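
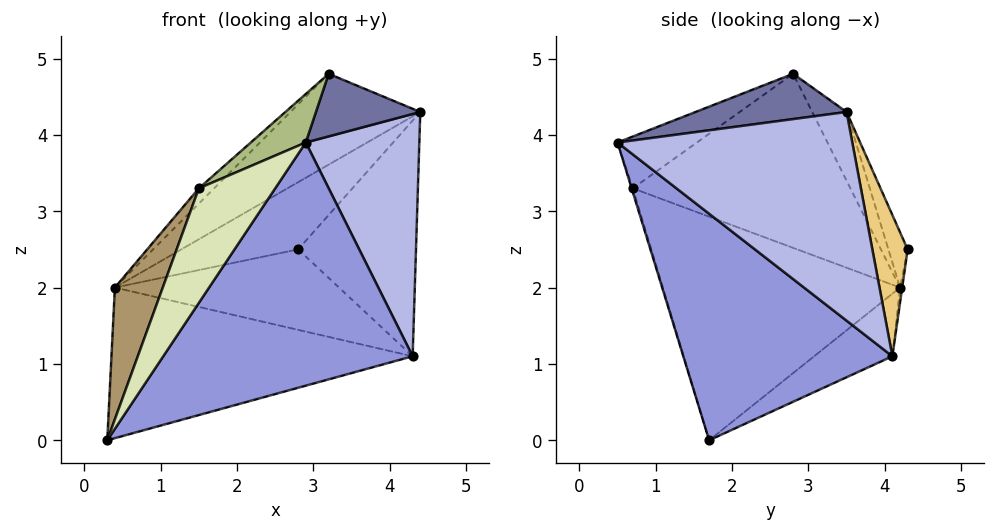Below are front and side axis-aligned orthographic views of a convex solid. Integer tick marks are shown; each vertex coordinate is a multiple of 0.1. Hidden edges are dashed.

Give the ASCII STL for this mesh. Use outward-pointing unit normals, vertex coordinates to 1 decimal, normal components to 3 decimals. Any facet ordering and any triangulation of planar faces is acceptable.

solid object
 facet normal 0.532 -0.368 0.763
  outer loop
   vertex 3.2 2.8 4.8
   vertex 2.9 0.5 3.9
   vertex 4.4 3.5 4.3
  endloop
 endfacet
 facet normal -0.206 0.777 0.594
  outer loop
   vertex 0.4 4.2 2.0
   vertex 3.2 2.8 4.8
   vertex 4.4 3.5 4.3
  endloop
 endfacet
 facet normal 0.535 -0.638 -0.553
  outer loop
   vertex 4.3 4.1 1.1
   vertex 2.9 0.5 3.9
   vertex 0.3 1.7 0.0
  endloop
 endfacet
 facet normal 0.895 -0.433 -0.109
  outer loop
   vertex 4.3 4.1 1.1
   vertex 4.4 3.5 4.3
   vertex 2.9 0.5 3.9
  endloop
 endfacet
 facet normal -0.161 0.620 -0.768
  outer loop
   vertex 4.3 4.1 1.1
   vertex 0.3 1.7 0.0
   vertex 0.4 4.2 2.0
  endloop
 endfacet
 facet normal -0.412 -0.285 0.866
  outer loop
   vertex 1.5 0.7 3.3
   vertex 2.9 0.5 3.9
   vertex 3.2 2.8 4.8
  endloop
 endfacet
 facet normal -0.694 0.049 0.718
  outer loop
   vertex 1.5 0.7 3.3
   vertex 3.2 2.8 4.8
   vertex 0.4 4.2 2.0
  endloop
 endfacet
 facet normal -0.015 -0.958 -0.285
  outer loop
   vertex 1.5 0.7 3.3
   vertex 0.3 1.7 0.0
   vertex 2.9 0.5 3.9
  endloop
 endfacet
 facet normal -0.940 -0.190 0.284
  outer loop
   vertex 1.5 0.7 3.3
   vertex 0.4 4.2 2.0
   vertex 0.3 1.7 0.0
  endloop
 endfacet
 facet normal -0.140 0.852 0.504
  outer loop
   vertex 2.8 4.3 2.5
   vertex 0.4 4.2 2.0
   vertex 4.4 3.5 4.3
  endloop
 endfacet
 facet normal 0.283 0.944 0.168
  outer loop
   vertex 2.8 4.3 2.5
   vertex 4.4 3.5 4.3
   vertex 4.3 4.1 1.1
  endloop
 endfacet
 facet normal -0.010 0.988 -0.152
  outer loop
   vertex 2.8 4.3 2.5
   vertex 4.3 4.1 1.1
   vertex 0.4 4.2 2.0
  endloop
 endfacet
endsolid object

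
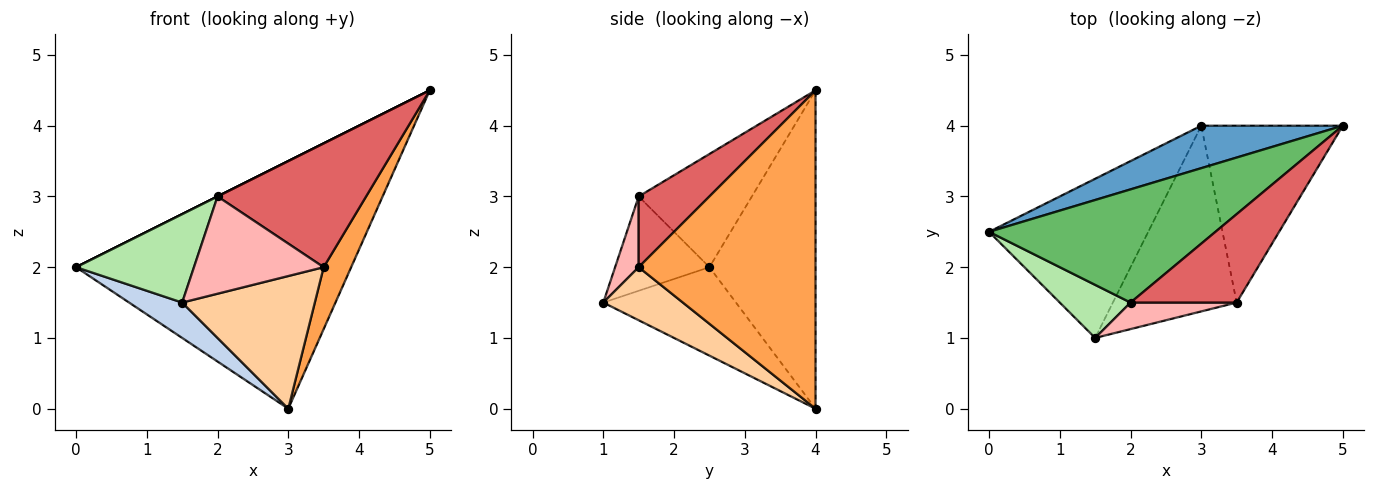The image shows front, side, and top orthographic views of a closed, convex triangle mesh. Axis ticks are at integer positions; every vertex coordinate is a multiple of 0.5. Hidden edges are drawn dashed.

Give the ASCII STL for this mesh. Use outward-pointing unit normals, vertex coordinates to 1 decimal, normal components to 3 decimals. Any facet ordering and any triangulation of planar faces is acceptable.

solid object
 facet normal -0.355 0.921 0.158
  outer loop
   vertex 3.0 4.0 0.0
   vertex 0.0 2.5 2.0
   vertex 5.0 4.0 4.5
  endloop
 endfacet
 facet normal -0.477 -0.191 -0.858
  outer loop
   vertex 3.0 4.0 0.0
   vertex 1.5 1.0 1.5
   vertex 0.0 2.5 2.0
  endloop
 endfacet
 facet normal 0.905 -0.141 -0.402
  outer loop
   vertex 3.5 1.5 2.0
   vertex 3.0 4.0 0.0
   vertex 5.0 4.0 4.5
  endloop
 endfacet
 facet normal 0.329 -0.549 -0.768
  outer loop
   vertex 3.5 1.5 2.0
   vertex 1.5 1.0 1.5
   vertex 3.0 4.0 0.0
  endloop
 endfacet
 facet normal -0.447 0.000 0.894
  outer loop
   vertex 2.0 1.5 3.0
   vertex 5.0 4.0 4.5
   vertex 0.0 2.5 2.0
  endloop
 endfacet
 facet normal -0.566 -0.707 0.424
  outer loop
   vertex 2.0 1.5 3.0
   vertex 0.0 2.5 2.0
   vertex 1.5 1.0 1.5
  endloop
 endfacet
 facet normal 0.361 -0.759 0.542
  outer loop
   vertex 2.0 1.5 3.0
   vertex 3.5 1.5 2.0
   vertex 5.0 4.0 4.5
  endloop
 endfacet
 facet normal 0.173 -0.950 0.259
  outer loop
   vertex 2.0 1.5 3.0
   vertex 1.5 1.0 1.5
   vertex 3.5 1.5 2.0
  endloop
 endfacet
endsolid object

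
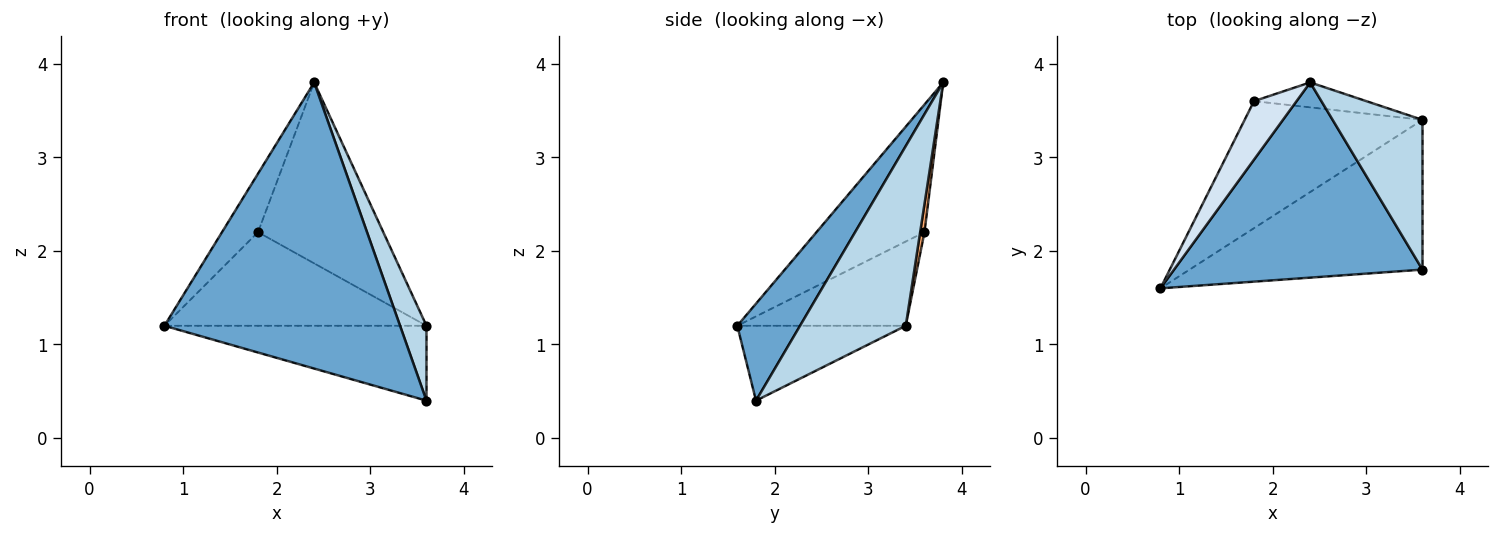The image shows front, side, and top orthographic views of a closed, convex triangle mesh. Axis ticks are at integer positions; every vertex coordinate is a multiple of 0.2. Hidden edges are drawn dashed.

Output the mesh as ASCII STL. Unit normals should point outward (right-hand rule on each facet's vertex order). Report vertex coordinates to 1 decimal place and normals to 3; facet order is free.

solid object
 facet normal 0.215 -0.807 0.550
  outer loop
   vertex 2.4 3.8 3.8
   vertex 0.8 1.6 1.2
   vertex 3.6 1.8 0.4
  endloop
 endfacet
 facet normal -0.276 0.430 -0.860
  outer loop
   vertex 3.6 3.4 1.2
   vertex 3.6 1.8 0.4
   vertex 0.8 1.6 1.2
  endloop
 endfacet
 facet normal 0.873 -0.218 0.436
  outer loop
   vertex 3.6 3.4 1.2
   vertex 2.4 3.8 3.8
   vertex 3.6 1.8 0.4
  endloop
 endfacet
 facet normal -0.905 0.302 0.302
  outer loop
   vertex 1.8 3.6 2.2
   vertex 0.8 1.6 1.2
   vertex 2.4 3.8 3.8
  endloop
 endfacet
 facet normal -0.356 0.554 -0.752
  outer loop
   vertex 1.8 3.6 2.2
   vertex 3.6 3.4 1.2
   vertex 0.8 1.6 1.2
  endloop
 endfacet
 facet normal 0.034 0.990 -0.137
  outer loop
   vertex 1.8 3.6 2.2
   vertex 2.4 3.8 3.8
   vertex 3.6 3.4 1.2
  endloop
 endfacet
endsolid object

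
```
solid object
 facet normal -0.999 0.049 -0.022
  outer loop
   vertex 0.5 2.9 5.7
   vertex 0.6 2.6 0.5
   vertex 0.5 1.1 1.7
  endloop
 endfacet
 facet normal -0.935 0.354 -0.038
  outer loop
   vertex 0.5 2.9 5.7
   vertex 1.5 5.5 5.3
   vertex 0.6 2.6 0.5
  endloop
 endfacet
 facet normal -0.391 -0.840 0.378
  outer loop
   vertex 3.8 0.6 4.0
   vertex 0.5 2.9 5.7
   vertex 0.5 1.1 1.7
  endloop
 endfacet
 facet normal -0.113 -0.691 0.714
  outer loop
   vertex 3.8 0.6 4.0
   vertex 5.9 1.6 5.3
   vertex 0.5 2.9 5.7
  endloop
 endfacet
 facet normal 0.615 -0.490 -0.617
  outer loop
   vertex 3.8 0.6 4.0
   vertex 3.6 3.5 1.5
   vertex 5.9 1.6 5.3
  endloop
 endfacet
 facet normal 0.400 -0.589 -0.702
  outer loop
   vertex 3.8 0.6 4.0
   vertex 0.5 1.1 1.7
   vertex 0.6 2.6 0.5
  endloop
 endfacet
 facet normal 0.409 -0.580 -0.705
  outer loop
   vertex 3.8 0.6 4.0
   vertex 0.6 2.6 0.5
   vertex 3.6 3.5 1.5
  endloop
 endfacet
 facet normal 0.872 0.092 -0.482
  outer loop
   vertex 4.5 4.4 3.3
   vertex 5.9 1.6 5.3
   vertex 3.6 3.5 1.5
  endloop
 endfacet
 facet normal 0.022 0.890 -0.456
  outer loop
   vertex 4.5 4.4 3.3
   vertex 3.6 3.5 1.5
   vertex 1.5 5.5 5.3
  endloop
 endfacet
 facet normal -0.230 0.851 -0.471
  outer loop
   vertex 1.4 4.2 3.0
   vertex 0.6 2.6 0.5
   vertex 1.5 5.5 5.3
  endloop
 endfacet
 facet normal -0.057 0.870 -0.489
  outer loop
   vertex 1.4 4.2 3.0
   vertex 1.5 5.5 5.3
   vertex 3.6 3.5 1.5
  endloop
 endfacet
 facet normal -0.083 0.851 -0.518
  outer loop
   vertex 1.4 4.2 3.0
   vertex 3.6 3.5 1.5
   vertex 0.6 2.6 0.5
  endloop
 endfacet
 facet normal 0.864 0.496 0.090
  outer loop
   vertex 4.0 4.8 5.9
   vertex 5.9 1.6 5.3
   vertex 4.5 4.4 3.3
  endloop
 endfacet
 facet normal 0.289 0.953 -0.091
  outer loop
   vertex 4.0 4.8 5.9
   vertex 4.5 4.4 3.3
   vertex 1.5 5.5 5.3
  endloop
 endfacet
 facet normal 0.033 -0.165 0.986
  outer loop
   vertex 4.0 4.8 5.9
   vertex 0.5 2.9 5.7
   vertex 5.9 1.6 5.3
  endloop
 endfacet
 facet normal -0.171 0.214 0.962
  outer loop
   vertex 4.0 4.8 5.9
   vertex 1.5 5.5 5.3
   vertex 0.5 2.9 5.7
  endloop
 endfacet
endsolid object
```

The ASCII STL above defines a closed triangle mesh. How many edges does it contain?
24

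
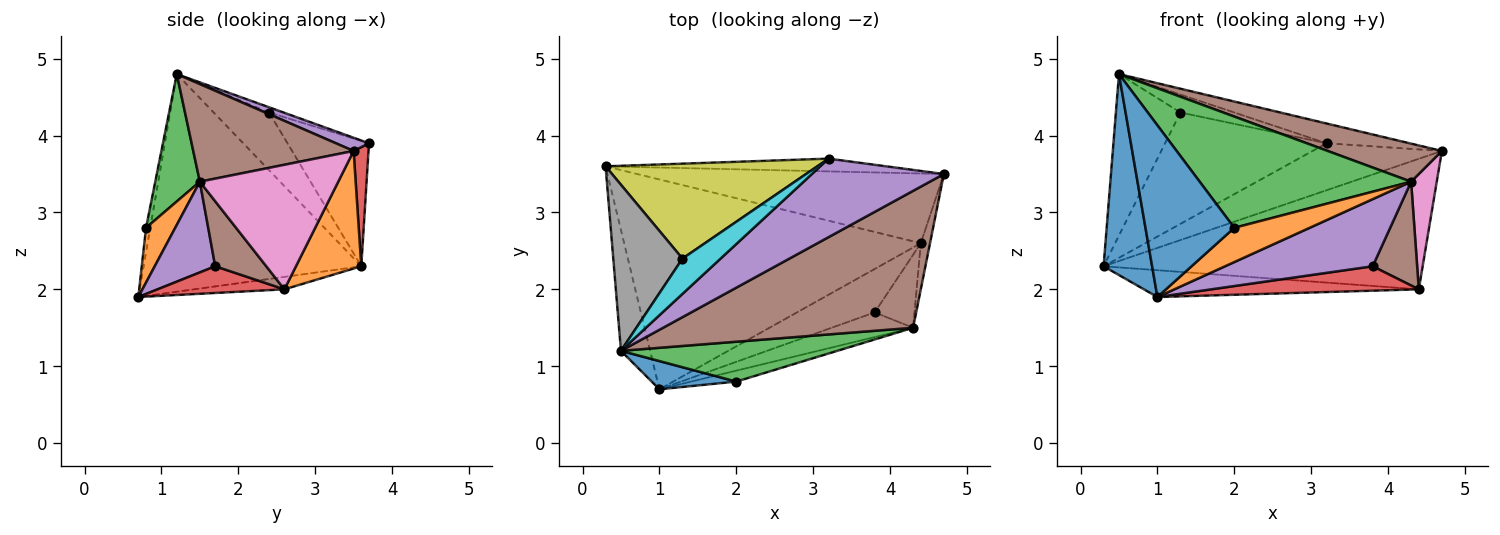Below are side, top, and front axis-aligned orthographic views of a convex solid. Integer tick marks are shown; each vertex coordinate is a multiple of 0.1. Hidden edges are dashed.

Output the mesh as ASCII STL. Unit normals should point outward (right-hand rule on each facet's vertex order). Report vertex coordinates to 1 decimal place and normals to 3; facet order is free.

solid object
 facet normal -0.968 -0.216 -0.130
  outer loop
   vertex 0.5 1.2 4.8
   vertex 0.3 3.6 2.3
   vertex 1.0 0.7 1.9
  endloop
 endfacet
 facet normal 0.178 0.868 -0.464
  outer loop
   vertex 4.4 2.6 2.0
   vertex 0.3 3.6 2.3
   vertex 4.7 3.5 3.8
  endloop
 endfacet
 facet normal -0.042 0.127 -0.991
  outer loop
   vertex 4.4 2.6 2.0
   vertex 1.0 0.7 1.9
   vertex 0.3 3.6 2.3
  endloop
 endfacet
 facet normal 0.111 0.959 -0.260
  outer loop
   vertex 3.2 3.7 3.9
   vertex 4.7 3.5 3.8
   vertex 0.3 3.6 2.3
  endloop
 endfacet
 facet normal 0.097 0.243 0.965
  outer loop
   vertex 3.2 3.7 3.9
   vertex 0.5 1.2 4.8
   vertex 4.7 3.5 3.8
  endloop
 endfacet
 facet normal 0.352 -0.251 0.902
  outer loop
   vertex 4.3 1.5 3.4
   vertex 4.7 3.5 3.8
   vertex 0.5 1.2 4.8
  endloop
 endfacet
 facet normal 0.981 -0.182 -0.073
  outer loop
   vertex 4.3 1.5 3.4
   vertex 4.4 2.6 2.0
   vertex 4.7 3.5 3.8
  endloop
 endfacet
 facet normal -0.513 0.598 0.615
  outer loop
   vertex 1.3 2.4 4.3
   vertex 0.3 3.6 2.3
   vertex 0.5 1.2 4.8
  endloop
 endfacet
 facet normal -0.359 0.710 0.606
  outer loop
   vertex 1.3 2.4 4.3
   vertex 3.2 3.7 3.9
   vertex 0.3 3.6 2.3
  endloop
 endfacet
 facet normal -0.121 0.450 0.885
  outer loop
   vertex 1.3 2.4 4.3
   vertex 0.5 1.2 4.8
   vertex 3.2 3.7 3.9
  endloop
 endfacet
 facet normal -0.047 -0.986 0.162
  outer loop
   vertex 2.0 0.8 2.8
   vertex 0.5 1.2 4.8
   vertex 1.0 0.7 1.9
  endloop
 endfacet
 facet normal 0.346 -0.894 -0.286
  outer loop
   vertex 2.0 0.8 2.8
   vertex 1.0 0.7 1.9
   vertex 4.3 1.5 3.4
  endloop
 endfacet
 facet normal 0.195 -0.923 0.331
  outer loop
   vertex 2.0 0.8 2.8
   vertex 4.3 1.5 3.4
   vertex 0.5 1.2 4.8
  endloop
 endfacet
 facet normal 0.287 -0.470 -0.835
  outer loop
   vertex 3.8 1.7 2.3
   vertex 1.0 0.7 1.9
   vertex 4.4 2.6 2.0
  endloop
 endfacet
 facet normal 0.359 -0.876 -0.322
  outer loop
   vertex 3.8 1.7 2.3
   vertex 4.3 1.5 3.4
   vertex 1.0 0.7 1.9
  endloop
 endfacet
 facet normal 0.685 -0.596 -0.420
  outer loop
   vertex 3.8 1.7 2.3
   vertex 4.4 2.6 2.0
   vertex 4.3 1.5 3.4
  endloop
 endfacet
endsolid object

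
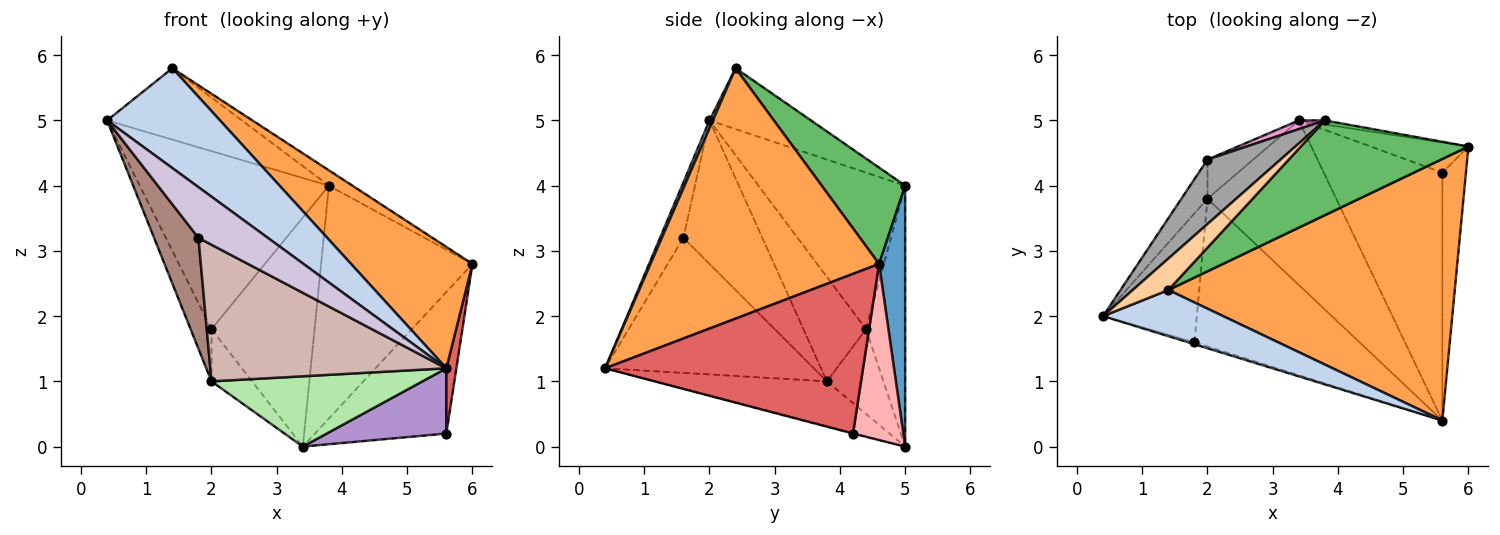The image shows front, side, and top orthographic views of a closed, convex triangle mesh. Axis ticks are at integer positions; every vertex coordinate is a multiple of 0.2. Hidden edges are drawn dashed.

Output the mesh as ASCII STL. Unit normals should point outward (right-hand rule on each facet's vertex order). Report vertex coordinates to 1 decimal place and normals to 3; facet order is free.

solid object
 facet normal 0.170 0.985 -0.017
  outer loop
   vertex 3.8 5.0 4.0
   vertex 6.0 4.6 2.8
   vertex 3.4 5.0 0.0
  endloop
 endfacet
 facet normal 0.027 -0.907 0.419
  outer loop
   vertex 1.4 2.4 5.8
   vertex 0.4 2.0 5.0
   vertex 5.6 0.4 1.2
  endloop
 endfacet
 facet normal 0.621 -0.330 0.711
  outer loop
   vertex 1.4 2.4 5.8
   vertex 5.6 0.4 1.2
   vertex 6.0 4.6 2.8
  endloop
 endfacet
 facet normal -0.567 0.754 0.332
  outer loop
   vertex 1.4 2.4 5.8
   vertex 3.8 5.0 4.0
   vertex 0.4 2.0 5.0
  endloop
 endfacet
 facet normal 0.494 0.139 0.859
  outer loop
   vertex 1.4 2.4 5.8
   vertex 6.0 4.6 2.8
   vertex 3.8 5.0 4.0
  endloop
 endfacet
 facet normal -0.305 -0.374 -0.876
  outer loop
   vertex 2.0 3.8 1.0
   vertex 3.4 5.0 0.0
   vertex 5.6 0.4 1.2
  endloop
 endfacet
 facet normal 0.989 -0.038 -0.146
  outer loop
   vertex 5.6 4.2 0.2
   vertex 6.0 4.6 2.8
   vertex 5.6 0.4 1.2
  endloop
 endfacet
 facet normal 0.351 0.916 -0.195
  outer loop
   vertex 5.6 4.2 0.2
   vertex 3.4 5.0 0.0
   vertex 6.0 4.6 2.8
  endloop
 endfacet
 facet normal -0.005 -0.254 -0.967
  outer loop
   vertex 5.6 4.2 0.2
   vertex 5.6 0.4 1.2
   vertex 3.4 5.0 0.0
  endloop
 endfacet
 facet normal -0.319 -0.947 -0.038
  outer loop
   vertex 1.8 1.6 3.2
   vertex 5.6 0.4 1.2
   vertex 0.4 2.0 5.0
  endloop
 endfacet
 facet normal -0.758 -0.426 -0.495
  outer loop
   vertex 1.8 1.6 3.2
   vertex 0.4 2.0 5.0
   vertex 2.0 3.8 1.0
  endloop
 endfacet
 facet normal -0.515 -0.582 -0.629
  outer loop
   vertex 1.8 1.6 3.2
   vertex 2.0 3.8 1.0
   vertex 5.6 0.4 1.2
  endloop
 endfacet
 facet normal -0.355 0.934 0.035
  outer loop
   vertex 2.0 4.4 1.8
   vertex 3.8 5.0 4.0
   vertex 3.4 5.0 0.0
  endloop
 endfacet
 facet normal -0.744 0.534 -0.401
  outer loop
   vertex 2.0 4.4 1.8
   vertex 3.4 5.0 0.0
   vertex 2.0 3.8 1.0
  endloop
 endfacet
 facet normal -0.589 0.760 0.275
  outer loop
   vertex 2.0 4.4 1.8
   vertex 0.4 2.0 5.0
   vertex 3.8 5.0 4.0
  endloop
 endfacet
 facet normal -0.923 0.308 -0.231
  outer loop
   vertex 2.0 4.4 1.8
   vertex 2.0 3.8 1.0
   vertex 0.4 2.0 5.0
  endloop
 endfacet
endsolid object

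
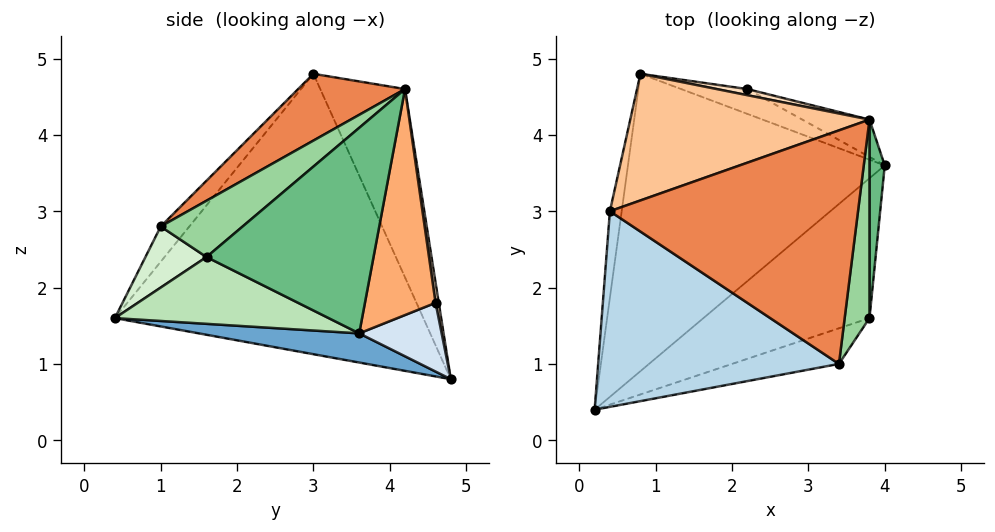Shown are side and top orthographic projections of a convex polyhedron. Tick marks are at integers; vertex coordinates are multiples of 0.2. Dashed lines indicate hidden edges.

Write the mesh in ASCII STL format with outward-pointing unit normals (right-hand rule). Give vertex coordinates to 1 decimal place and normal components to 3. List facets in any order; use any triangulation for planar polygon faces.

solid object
 facet normal 0.111 -0.192 -0.975
  outer loop
   vertex 0.8 4.8 0.8
   vertex 4.0 3.6 1.4
   vertex 0.2 0.4 1.6
  endloop
 endfacet
 facet normal -0.991 0.128 -0.042
  outer loop
   vertex 0.4 3.0 4.8
   vertex 0.8 4.8 0.8
   vertex 0.2 0.4 1.6
  endloop
 endfacet
 facet normal -0.092 -0.770 0.631
  outer loop
   vertex 3.4 1.0 2.8
   vertex 0.4 3.0 4.8
   vertex 0.2 0.4 1.6
  endloop
 endfacet
 facet normal 0.386 0.844 -0.372
  outer loop
   vertex 2.2 4.6 1.8
   vertex 4.0 3.6 1.4
   vertex 0.8 4.8 0.8
  endloop
 endfacet
 facet normal 0.225 -0.499 0.837
  outer loop
   vertex 3.8 4.2 4.6
   vertex 0.4 3.0 4.8
   vertex 3.4 1.0 2.8
  endloop
 endfacet
 facet normal 0.458 0.879 -0.136
  outer loop
   vertex 3.8 4.2 4.6
   vertex 4.0 3.6 1.4
   vertex 2.2 4.6 1.8
  endloop
 endfacet
 facet normal -0.290 0.883 0.368
  outer loop
   vertex 3.8 4.2 4.6
   vertex 0.8 4.8 0.8
   vertex 0.4 3.0 4.8
  endloop
 endfacet
 facet normal 0.068 0.992 0.103
  outer loop
   vertex 3.8 4.2 4.6
   vertex 2.2 4.6 1.8
   vertex 0.8 4.8 0.8
  endloop
 endfacet
 facet normal 0.995 -0.063 0.074
  outer loop
   vertex 3.8 1.6 2.4
   vertex 4.0 3.6 1.4
   vertex 3.8 4.2 4.6
  endloop
 endfacet
 facet normal 0.866 -0.323 0.382
  outer loop
   vertex 3.8 1.6 2.4
   vertex 3.8 4.2 4.6
   vertex 3.4 1.0 2.8
  endloop
 endfacet
 facet normal 0.334 -0.448 -0.829
  outer loop
   vertex 3.8 1.6 2.4
   vertex 0.2 0.4 1.6
   vertex 4.0 3.6 1.4
  endloop
 endfacet
 facet normal 0.367 -0.673 -0.642
  outer loop
   vertex 3.8 1.6 2.4
   vertex 3.4 1.0 2.8
   vertex 0.2 0.4 1.6
  endloop
 endfacet
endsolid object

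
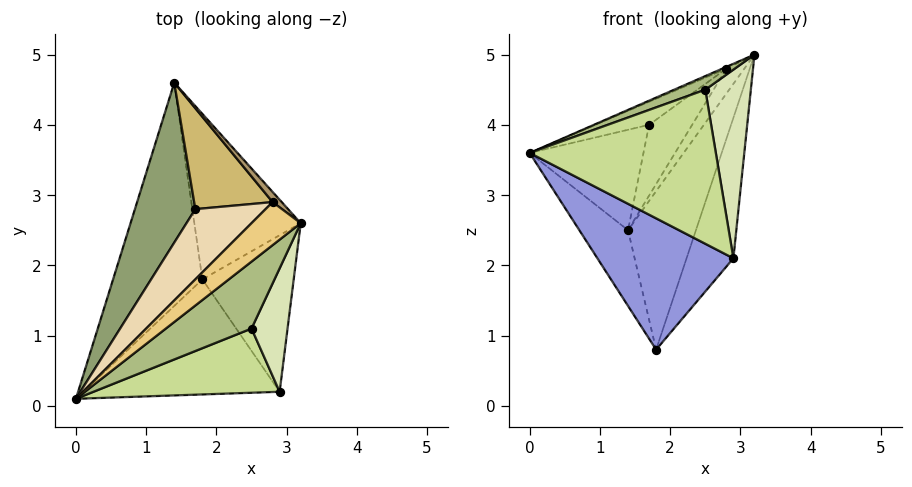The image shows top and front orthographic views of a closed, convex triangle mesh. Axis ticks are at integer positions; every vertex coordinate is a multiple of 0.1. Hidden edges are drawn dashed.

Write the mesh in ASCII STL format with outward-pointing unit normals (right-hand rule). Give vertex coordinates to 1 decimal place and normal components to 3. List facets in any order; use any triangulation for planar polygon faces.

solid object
 facet normal -0.871 0.158 -0.465
  outer loop
   vertex 1.8 1.8 0.8
   vertex 0.0 0.1 3.6
   vertex 1.4 4.6 2.5
  endloop
 endfacet
 facet normal 0.871 0.340 -0.355
  outer loop
   vertex 1.8 1.8 0.8
   vertex 1.4 4.6 2.5
   vertex 3.2 2.6 5.0
  endloop
 endfacet
 facet normal -0.300 -0.717 -0.629
  outer loop
   vertex 2.9 0.2 2.1
   vertex 0.0 0.1 3.6
   vertex 1.8 1.8 0.8
  endloop
 endfacet
 facet normal 0.880 0.317 -0.354
  outer loop
   vertex 2.9 0.2 2.1
   vertex 1.8 1.8 0.8
   vertex 3.2 2.6 5.0
  endloop
 endfacet
 facet normal -0.722 0.368 0.586
  outer loop
   vertex 1.7 2.8 4.0
   vertex 1.4 4.6 2.5
   vertex 0.0 0.1 3.6
  endloop
 endfacet
 facet normal -0.263 -0.192 0.945
  outer loop
   vertex 2.5 1.1 4.5
   vertex 3.2 2.6 5.0
   vertex 0.0 0.1 3.6
  endloop
 endfacet
 facet normal 0.225 -0.899 0.375
  outer loop
   vertex 2.5 1.1 4.5
   vertex 0.0 0.1 3.6
   vertex 2.9 0.2 2.1
  endloop
 endfacet
 facet normal 0.814 -0.486 0.318
  outer loop
   vertex 2.5 1.1 4.5
   vertex 2.9 0.2 2.1
   vertex 3.2 2.6 5.0
  endloop
 endfacet
 facet normal 0.452 0.826 0.336
  outer loop
   vertex 2.8 2.9 4.8
   vertex 3.2 2.6 5.0
   vertex 1.4 4.6 2.5
  endloop
 endfacet
 facet normal -0.544 0.482 0.687
  outer loop
   vertex 2.8 2.9 4.8
   vertex 1.4 4.6 2.5
   vertex 1.7 2.8 4.0
  endloop
 endfacet
 facet normal -0.425 0.037 0.905
  outer loop
   vertex 2.8 2.9 4.8
   vertex 0.0 0.1 3.6
   vertex 3.2 2.6 5.0
  endloop
 endfacet
 facet normal -0.584 0.253 0.771
  outer loop
   vertex 2.8 2.9 4.8
   vertex 1.7 2.8 4.0
   vertex 0.0 0.1 3.6
  endloop
 endfacet
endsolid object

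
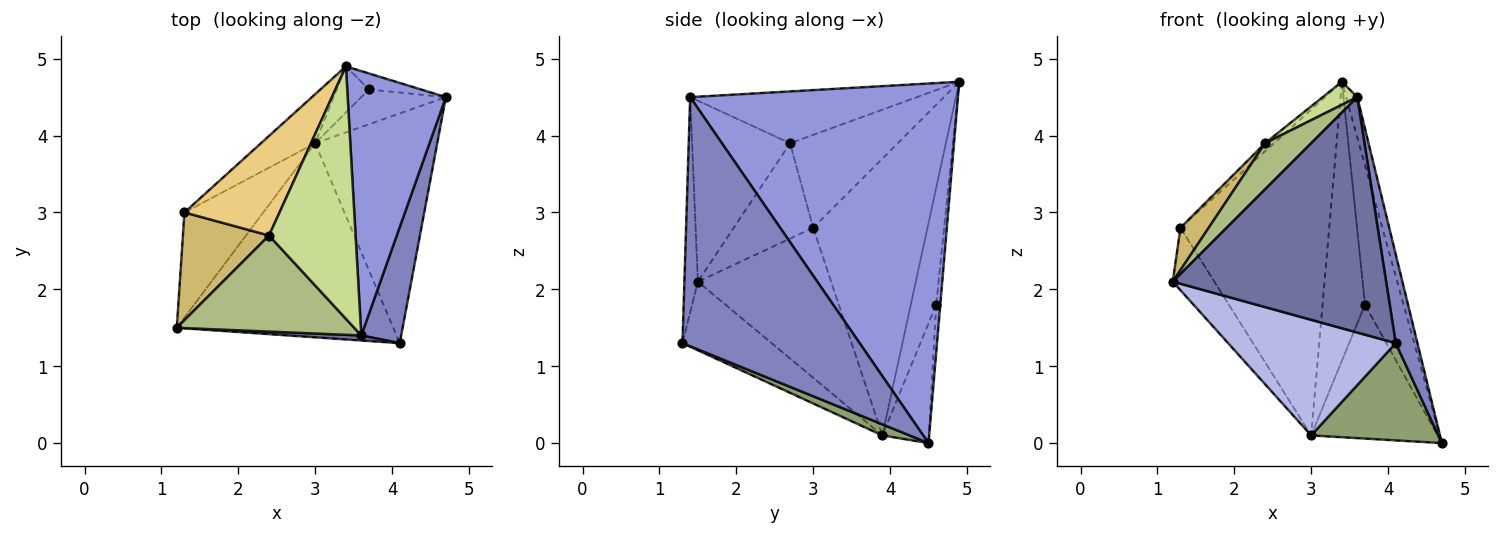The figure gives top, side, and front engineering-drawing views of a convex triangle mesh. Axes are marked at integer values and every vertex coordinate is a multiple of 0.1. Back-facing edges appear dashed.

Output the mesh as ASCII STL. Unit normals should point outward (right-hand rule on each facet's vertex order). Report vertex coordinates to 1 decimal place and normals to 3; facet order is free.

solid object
 facet normal -0.063 -0.998 0.021
  outer loop
   vertex 3.6 1.4 4.5
   vertex 1.2 1.5 2.1
   vertex 4.1 1.3 1.3
  endloop
 endfacet
 facet normal 0.980 -0.120 0.157
  outer loop
   vertex 3.6 1.4 4.5
   vertex 4.1 1.3 1.3
   vertex 4.7 4.5 0.0
  endloop
 endfacet
 facet normal 0.964 0.040 0.263
  outer loop
   vertex 3.6 1.4 4.5
   vertex 4.7 4.5 0.0
   vertex 3.4 4.9 4.7
  endloop
 endfacet
 facet normal -0.263 -0.494 -0.829
  outer loop
   vertex 3.0 3.9 0.1
   vertex 4.1 1.3 1.3
   vertex 1.2 1.5 2.1
  endloop
 endfacet
 facet normal 0.083 -0.388 -0.918
  outer loop
   vertex 3.0 3.9 0.1
   vertex 4.7 4.5 0.0
   vertex 4.1 1.3 1.3
  endloop
 endfacet
 facet normal -0.677 -0.319 0.664
  outer loop
   vertex 2.4 2.7 3.9
   vertex 1.2 1.5 2.1
   vertex 3.6 1.4 4.5
  endloop
 endfacet
 facet normal -0.512 -0.078 0.855
  outer loop
   vertex 2.4 2.7 3.9
   vertex 3.6 1.4 4.5
   vertex 3.4 4.9 4.7
  endloop
 endfacet
 facet normal -0.853 0.266 -0.448
  outer loop
   vertex 1.3 3.0 2.8
   vertex 3.0 3.9 0.1
   vertex 1.2 1.5 2.1
  endloop
 endfacet
 facet normal -0.605 0.787 -0.119
  outer loop
   vertex 1.3 3.0 2.8
   vertex 3.4 4.9 4.7
   vertex 3.0 3.9 0.1
  endloop
 endfacet
 facet normal -0.718 -0.255 0.648
  outer loop
   vertex 1.3 3.0 2.8
   vertex 1.2 1.5 2.1
   vertex 2.4 2.7 3.9
  endloop
 endfacet
 facet normal -0.698 0.058 0.714
  outer loop
   vertex 1.3 3.0 2.8
   vertex 2.4 2.7 3.9
   vertex 3.4 4.9 4.7
  endloop
 endfacet
 facet normal -0.105 0.988 -0.113
  outer loop
   vertex 3.7 4.6 1.8
   vertex 3.4 4.9 4.7
   vertex 4.7 4.5 0.0
  endloop
 endfacet
 facet normal -0.336 0.912 -0.237
  outer loop
   vertex 3.7 4.6 1.8
   vertex 4.7 4.5 0.0
   vertex 3.0 3.9 0.1
  endloop
 endfacet
 facet normal -0.508 0.850 -0.140
  outer loop
   vertex 3.7 4.6 1.8
   vertex 3.0 3.9 0.1
   vertex 3.4 4.9 4.7
  endloop
 endfacet
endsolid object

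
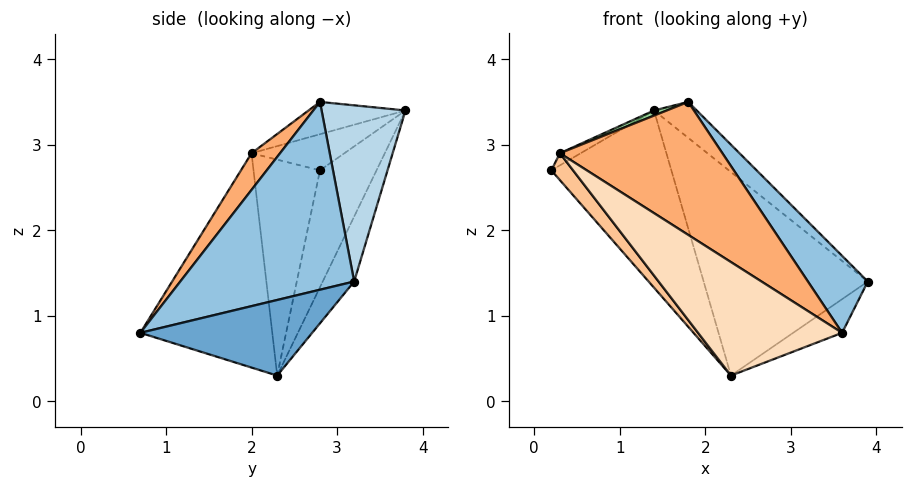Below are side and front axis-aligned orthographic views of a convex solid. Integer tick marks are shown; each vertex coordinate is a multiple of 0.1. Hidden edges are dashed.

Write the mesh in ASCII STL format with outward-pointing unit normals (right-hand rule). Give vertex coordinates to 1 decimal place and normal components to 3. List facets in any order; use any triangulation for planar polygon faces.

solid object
 facet normal 0.504 0.144 -0.851
  outer loop
   vertex 2.3 2.3 0.3
   vertex 3.9 3.2 1.4
   vertex 3.6 0.7 0.8
  endloop
 endfacet
 facet normal 0.709 -0.244 0.662
  outer loop
   vertex 1.8 2.8 3.5
   vertex 3.6 0.7 0.8
   vertex 3.9 3.2 1.4
  endloop
 endfacet
 facet normal 0.637 0.325 0.699
  outer loop
   vertex 1.4 3.8 3.4
   vertex 1.8 2.8 3.5
   vertex 3.9 3.2 1.4
  endloop
 endfacet
 facet normal -0.372 0.789 -0.490
  outer loop
   vertex 1.4 3.8 3.4
   vertex 2.3 2.3 0.3
   vertex 0.2 2.8 2.7
  endloop
 endfacet
 facet normal -0.166 0.868 -0.468
  outer loop
   vertex 1.4 3.8 3.4
   vertex 3.9 3.2 1.4
   vertex 2.3 2.3 0.3
  endloop
 endfacet
 facet normal 0.130 -0.739 0.661
  outer loop
   vertex 0.3 2.0 2.9
   vertex 3.6 0.7 0.8
   vertex 1.8 2.8 3.5
  endloop
 endfacet
 facet normal -0.754 -0.246 -0.609
  outer loop
   vertex 0.3 2.0 2.9
   vertex 0.2 2.8 2.7
   vertex 2.3 2.3 0.3
  endloop
 endfacet
 facet normal -0.578 -0.631 -0.517
  outer loop
   vertex 0.3 2.0 2.9
   vertex 2.3 2.3 0.3
   vertex 3.6 0.7 0.8
  endloop
 endfacet
 facet normal -0.578 0.129 0.806
  outer loop
   vertex 0.3 2.0 2.9
   vertex 1.4 3.8 3.4
   vertex 0.2 2.8 2.7
  endloop
 endfacet
 facet normal -0.350 -0.046 0.936
  outer loop
   vertex 0.3 2.0 2.9
   vertex 1.8 2.8 3.5
   vertex 1.4 3.8 3.4
  endloop
 endfacet
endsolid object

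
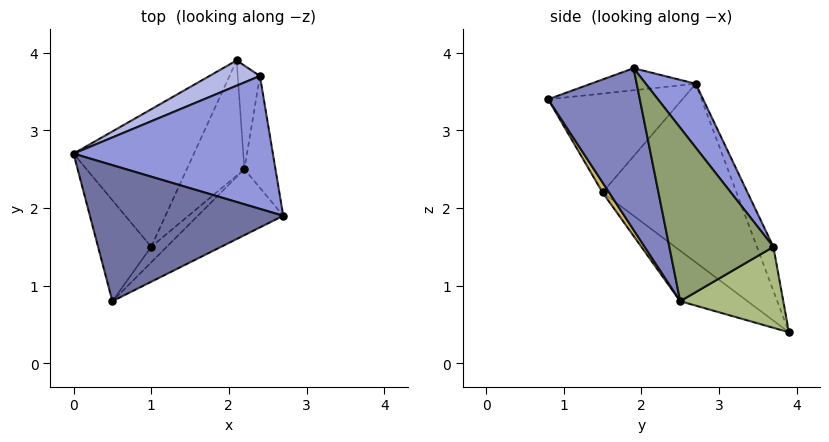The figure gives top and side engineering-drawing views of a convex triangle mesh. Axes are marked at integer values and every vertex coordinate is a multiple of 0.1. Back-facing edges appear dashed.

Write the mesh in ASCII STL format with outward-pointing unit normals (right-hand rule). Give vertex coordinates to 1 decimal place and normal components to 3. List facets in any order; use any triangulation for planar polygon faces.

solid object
 facet normal -0.112 -0.133 0.985
  outer loop
   vertex 0.5 0.8 3.4
   vertex 2.7 1.9 3.8
   vertex 0.0 2.7 3.6
  endloop
 endfacet
 facet normal 0.469 -0.848 -0.248
  outer loop
   vertex 2.2 2.5 0.8
   vertex 2.7 1.9 3.8
   vertex 0.5 0.8 3.4
  endloop
 endfacet
 facet normal 0.189 0.785 0.590
  outer loop
   vertex 2.4 3.7 1.5
   vertex 0.0 2.7 3.6
   vertex 2.7 1.9 3.8
  endloop
 endfacet
 facet normal -0.198 0.953 0.227
  outer loop
   vertex 2.4 3.7 1.5
   vertex 2.1 3.9 0.4
   vertex 0.0 2.7 3.6
  endloop
 endfacet
 facet normal 0.982 -0.061 -0.176
  outer loop
   vertex 2.4 3.7 1.5
   vertex 2.7 1.9 3.8
   vertex 2.2 2.5 0.8
  endloop
 endfacet
 facet normal 0.964 -0.007 -0.264
  outer loop
   vertex 2.4 3.7 1.5
   vertex 2.2 2.5 0.8
   vertex 2.1 3.9 0.4
  endloop
 endfacet
 facet normal -0.829 -0.039 -0.558
  outer loop
   vertex 1.0 1.5 2.2
   vertex 0.0 2.7 3.6
   vertex 2.1 3.9 0.4
  endloop
 endfacet
 facet normal -0.867 -0.179 -0.466
  outer loop
   vertex 1.0 1.5 2.2
   vertex 0.5 0.8 3.4
   vertex 0.0 2.7 3.6
  endloop
 endfacet
 facet normal -0.638 -0.253 -0.728
  outer loop
   vertex 1.0 1.5 2.2
   vertex 2.1 3.9 0.4
   vertex 2.2 2.5 0.8
  endloop
 endfacet
 facet normal 0.261 -0.877 -0.403
  outer loop
   vertex 1.0 1.5 2.2
   vertex 2.2 2.5 0.8
   vertex 0.5 0.8 3.4
  endloop
 endfacet
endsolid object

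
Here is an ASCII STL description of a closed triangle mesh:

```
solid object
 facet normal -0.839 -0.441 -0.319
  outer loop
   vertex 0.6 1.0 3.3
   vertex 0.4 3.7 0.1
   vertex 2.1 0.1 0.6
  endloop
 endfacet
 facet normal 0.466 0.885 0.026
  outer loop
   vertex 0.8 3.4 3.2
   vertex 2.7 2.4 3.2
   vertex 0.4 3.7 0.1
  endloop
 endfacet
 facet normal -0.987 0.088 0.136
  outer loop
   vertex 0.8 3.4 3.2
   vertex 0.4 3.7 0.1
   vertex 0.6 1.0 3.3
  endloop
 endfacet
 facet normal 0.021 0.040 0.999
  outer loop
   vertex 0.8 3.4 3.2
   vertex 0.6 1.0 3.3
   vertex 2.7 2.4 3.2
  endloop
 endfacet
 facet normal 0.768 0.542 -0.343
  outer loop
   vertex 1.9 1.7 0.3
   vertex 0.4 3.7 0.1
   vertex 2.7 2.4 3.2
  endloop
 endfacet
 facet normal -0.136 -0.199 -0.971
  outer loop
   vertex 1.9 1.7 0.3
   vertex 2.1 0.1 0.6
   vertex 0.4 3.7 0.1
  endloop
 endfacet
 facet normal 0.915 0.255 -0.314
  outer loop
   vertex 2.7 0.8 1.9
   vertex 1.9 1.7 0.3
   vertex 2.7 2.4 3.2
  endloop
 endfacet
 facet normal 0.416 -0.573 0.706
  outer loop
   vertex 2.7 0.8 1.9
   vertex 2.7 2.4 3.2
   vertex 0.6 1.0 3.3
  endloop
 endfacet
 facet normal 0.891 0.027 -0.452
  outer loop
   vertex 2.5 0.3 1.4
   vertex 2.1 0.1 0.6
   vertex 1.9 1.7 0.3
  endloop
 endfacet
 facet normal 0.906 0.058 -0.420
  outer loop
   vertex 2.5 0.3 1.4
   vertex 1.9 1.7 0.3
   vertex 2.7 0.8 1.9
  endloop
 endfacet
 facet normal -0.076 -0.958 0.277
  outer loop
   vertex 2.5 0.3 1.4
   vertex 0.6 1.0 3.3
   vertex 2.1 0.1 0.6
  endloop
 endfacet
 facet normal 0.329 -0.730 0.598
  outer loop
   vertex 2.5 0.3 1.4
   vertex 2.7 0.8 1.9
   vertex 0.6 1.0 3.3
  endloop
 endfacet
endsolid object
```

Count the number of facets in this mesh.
12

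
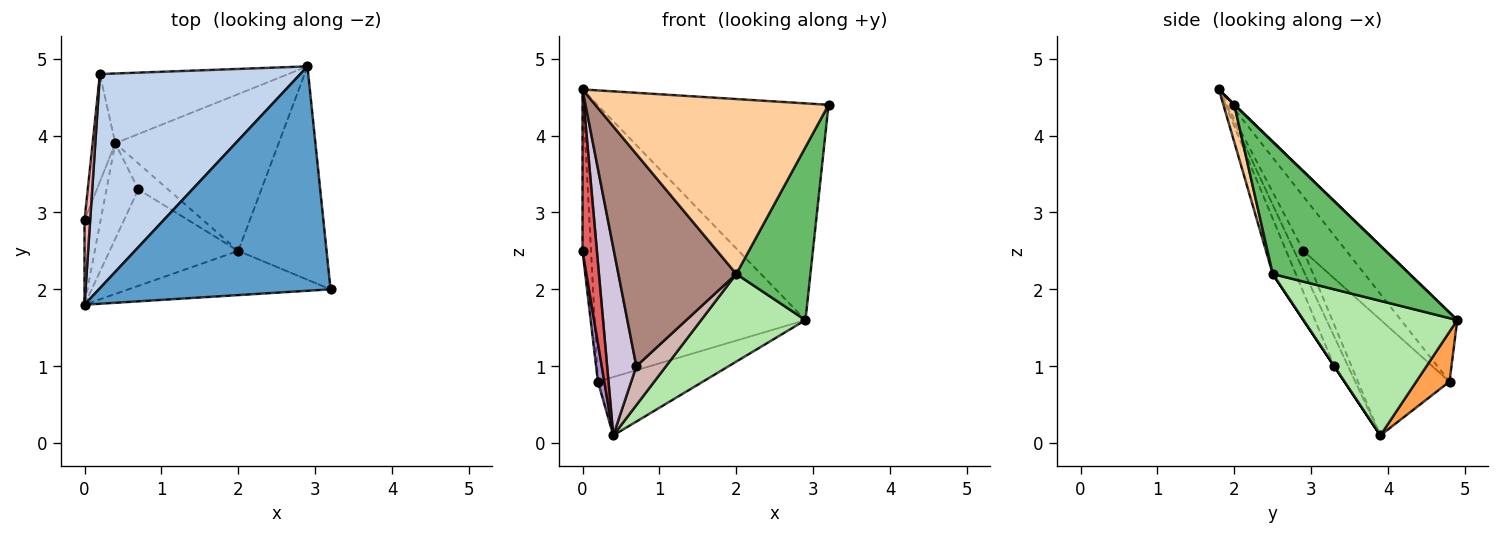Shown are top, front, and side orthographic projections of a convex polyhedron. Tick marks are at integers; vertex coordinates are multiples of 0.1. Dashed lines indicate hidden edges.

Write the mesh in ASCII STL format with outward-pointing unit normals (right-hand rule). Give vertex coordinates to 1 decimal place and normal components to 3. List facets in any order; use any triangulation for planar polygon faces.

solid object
 facet normal 0.002 0.695 0.719
  outer loop
   vertex 2.9 4.9 1.6
   vertex 0.0 1.8 4.6
   vertex 3.2 2.0 4.4
  endloop
 endfacet
 facet normal -0.206 0.773 0.600
  outer loop
   vertex 0.2 4.8 0.8
   vertex 0.0 1.8 4.6
   vertex 2.9 4.9 1.6
  endloop
 endfacet
 facet normal 0.199 0.629 -0.752
  outer loop
   vertex 0.2 4.8 0.8
   vertex 2.9 4.9 1.6
   vertex 0.4 3.9 0.1
  endloop
 endfacet
 facet normal 0.045 -0.969 -0.245
  outer loop
   vertex 2.0 2.5 2.2
   vertex 3.2 2.0 4.4
   vertex 0.0 1.8 4.6
  endloop
 endfacet
 facet normal 0.758 -0.411 -0.507
  outer loop
   vertex 2.0 2.5 2.2
   vertex 2.9 4.9 1.6
   vertex 3.2 2.0 4.4
  endloop
 endfacet
 facet normal 0.584 -0.396 -0.709
  outer loop
   vertex 2.0 2.5 2.2
   vertex 0.4 3.9 0.1
   vertex 2.9 4.9 1.6
  endloop
 endfacet
 facet normal -0.495 -0.770 -0.403
  outer loop
   vertex 0.0 2.9 2.5
   vertex 0.4 3.9 0.1
   vertex 0.0 1.8 4.6
  endloop
 endfacet
 facet normal -0.976 0.193 0.101
  outer loop
   vertex 0.0 2.9 2.5
   vertex 0.0 1.8 4.6
   vertex 0.2 4.8 0.8
  endloop
 endfacet
 facet normal -0.979 -0.068 -0.192
  outer loop
   vertex 0.0 2.9 2.5
   vertex 0.2 4.8 0.8
   vertex 0.4 3.9 0.1
  endloop
 endfacet
 facet normal -0.389 -0.821 -0.418
  outer loop
   vertex 0.7 3.3 1.0
   vertex 0.0 1.8 4.6
   vertex 0.4 3.9 0.1
  endloop
 endfacet
 facet normal -0.175 -0.896 -0.408
  outer loop
   vertex 0.7 3.3 1.0
   vertex 2.0 2.5 2.2
   vertex 0.0 1.8 4.6
  endloop
 endfacet
 facet normal 0.000 -0.832 -0.555
  outer loop
   vertex 0.7 3.3 1.0
   vertex 0.4 3.9 0.1
   vertex 2.0 2.5 2.2
  endloop
 endfacet
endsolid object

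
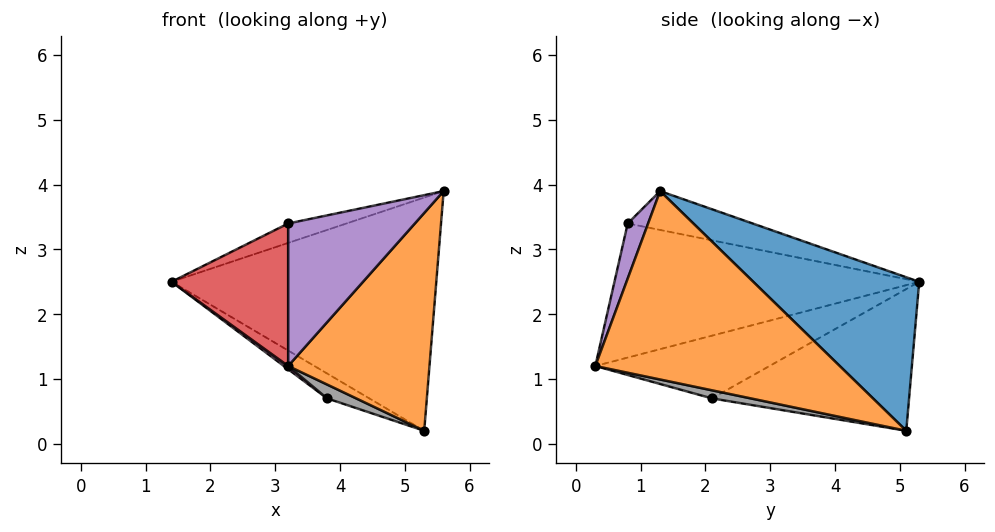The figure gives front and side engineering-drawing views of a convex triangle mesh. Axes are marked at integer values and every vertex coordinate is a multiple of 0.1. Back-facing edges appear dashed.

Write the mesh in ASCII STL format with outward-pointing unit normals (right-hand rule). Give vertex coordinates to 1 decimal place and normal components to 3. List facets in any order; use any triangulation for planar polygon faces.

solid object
 facet normal 0.409 0.653 0.637
  outer loop
   vertex 5.3 5.1 0.2
   vertex 1.4 5.3 2.5
   vertex 5.6 1.3 3.9
  endloop
 endfacet
 facet normal 0.748 -0.432 -0.504
  outer loop
   vertex 3.2 0.3 1.2
   vertex 5.3 5.1 0.2
   vertex 5.6 1.3 3.9
  endloop
 endfacet
 facet normal -0.224 0.104 0.969
  outer loop
   vertex 3.2 0.8 3.4
   vertex 5.6 1.3 3.9
   vertex 1.4 5.3 2.5
  endloop
 endfacet
 facet normal -0.931 -0.356 0.081
  outer loop
   vertex 3.2 0.8 3.4
   vertex 1.4 5.3 2.5
   vertex 3.2 0.3 1.2
  endloop
 endfacet
 facet normal 0.155 -0.963 0.219
  outer loop
   vertex 3.2 0.8 3.4
   vertex 3.2 0.3 1.2
   vertex 5.6 1.3 3.9
  endloop
 endfacet
 facet normal -0.501 0.107 -0.859
  outer loop
   vertex 3.8 2.1 0.7
   vertex 1.4 5.3 2.5
   vertex 5.3 5.1 0.2
  endloop
 endfacet
 facet normal -0.613 -0.015 -0.790
  outer loop
   vertex 3.8 2.1 0.7
   vertex 3.2 0.3 1.2
   vertex 1.4 5.3 2.5
  endloop
 endfacet
 facet normal 0.512 -0.384 -0.768
  outer loop
   vertex 3.8 2.1 0.7
   vertex 5.3 5.1 0.2
   vertex 3.2 0.3 1.2
  endloop
 endfacet
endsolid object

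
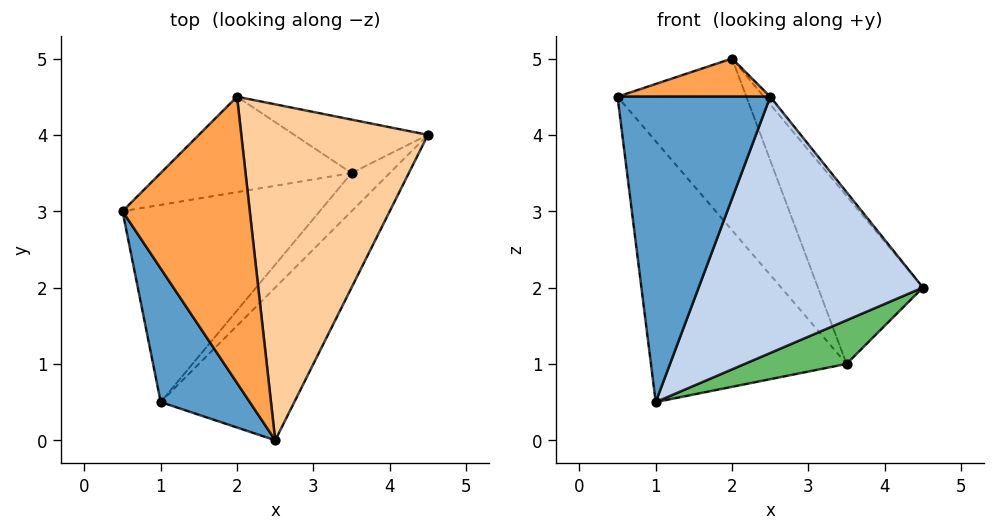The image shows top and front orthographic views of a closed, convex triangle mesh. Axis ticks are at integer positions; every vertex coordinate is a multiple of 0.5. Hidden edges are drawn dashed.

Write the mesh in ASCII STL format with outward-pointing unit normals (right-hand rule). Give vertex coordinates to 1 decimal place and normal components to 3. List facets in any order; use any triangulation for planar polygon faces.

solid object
 facet normal -0.809 -0.539 0.236
  outer loop
   vertex 1.0 0.5 0.5
   vertex 2.5 0.0 4.5
   vertex 0.5 3.0 4.5
  endloop
 endfacet
 facet normal 0.733 -0.584 -0.348
  outer loop
   vertex 1.0 0.5 0.5
   vertex 4.5 4.0 2.0
   vertex 2.5 0.0 4.5
  endloop
 endfacet
 facet normal -0.194 -0.130 0.972
  outer loop
   vertex 2.0 4.5 5.0
   vertex 0.5 3.0 4.5
   vertex 2.5 0.0 4.5
  endloop
 endfacet
 facet normal 0.769 0.015 0.639
  outer loop
   vertex 2.0 4.5 5.0
   vertex 2.5 0.0 4.5
   vertex 4.5 4.0 2.0
  endloop
 endfacet
 facet normal 0.719 -0.523 -0.458
  outer loop
   vertex 3.5 3.5 1.0
   vertex 4.5 4.0 2.0
   vertex 1.0 0.5 0.5
  endloop
 endfacet
 facet normal -0.171 0.939 -0.299
  outer loop
   vertex 3.5 3.5 1.0
   vertex 2.0 4.5 5.0
   vertex 4.5 4.0 2.0
  endloop
 endfacet
 facet normal -0.642 0.612 -0.463
  outer loop
   vertex 3.5 3.5 1.0
   vertex 1.0 0.5 0.5
   vertex 0.5 3.0 4.5
  endloop
 endfacet
 facet normal -0.580 0.712 -0.396
  outer loop
   vertex 3.5 3.5 1.0
   vertex 0.5 3.0 4.5
   vertex 2.0 4.5 5.0
  endloop
 endfacet
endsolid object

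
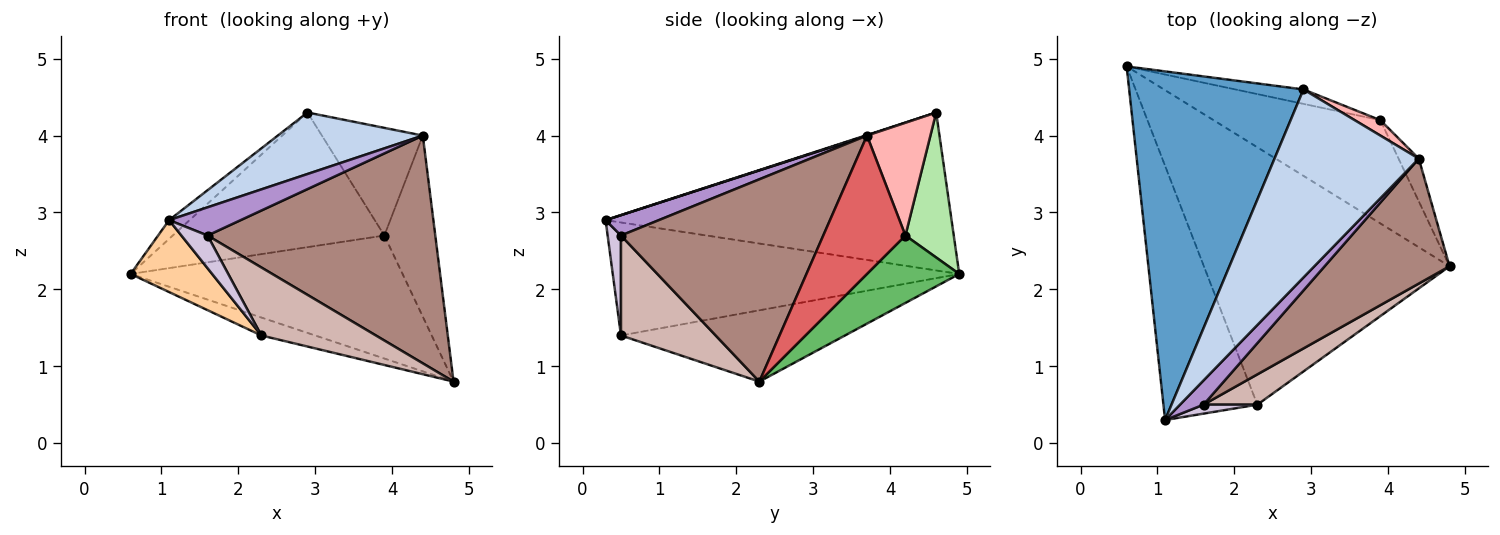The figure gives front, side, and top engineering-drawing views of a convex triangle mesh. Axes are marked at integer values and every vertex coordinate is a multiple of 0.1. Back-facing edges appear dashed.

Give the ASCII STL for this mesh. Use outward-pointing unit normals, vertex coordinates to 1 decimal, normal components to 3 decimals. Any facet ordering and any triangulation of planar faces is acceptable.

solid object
 facet normal -0.671 0.040 0.740
  outer loop
   vertex 2.9 4.6 4.3
   vertex 0.6 4.9 2.2
   vertex 1.1 0.3 2.9
  endloop
 endfacet
 facet normal 0.004 -0.311 0.950
  outer loop
   vertex 4.4 3.7 4.0
   vertex 2.9 4.6 4.3
   vertex 1.1 0.3 2.9
  endloop
 endfacet
 facet normal -0.278 0.067 -0.958
  outer loop
   vertex 2.3 0.5 1.4
   vertex 0.6 4.9 2.2
   vertex 4.8 2.3 0.8
  endloop
 endfacet
 facet normal -0.757 -0.178 -0.629
  outer loop
   vertex 2.3 0.5 1.4
   vertex 1.1 0.3 2.9
   vertex 0.6 4.9 2.2
  endloop
 endfacet
 facet normal 0.252 0.741 -0.622
  outer loop
   vertex 3.9 4.2 2.7
   vertex 4.8 2.3 0.8
   vertex 0.6 4.9 2.2
  endloop
 endfacet
 facet normal 0.221 0.970 -0.104
  outer loop
   vertex 3.9 4.2 2.7
   vertex 0.6 4.9 2.2
   vertex 2.9 4.6 4.3
  endloop
 endfacet
 facet normal 0.843 0.523 -0.123
  outer loop
   vertex 3.9 4.2 2.7
   vertex 4.4 3.7 4.0
   vertex 4.8 2.3 0.8
  endloop
 endfacet
 facet normal 0.528 0.841 0.120
  outer loop
   vertex 3.9 4.2 2.7
   vertex 2.9 4.6 4.3
   vertex 4.4 3.7 4.0
  endloop
 endfacet
 facet normal 0.491 -0.661 0.568
  outer loop
   vertex 1.6 0.5 2.7
   vertex 4.4 3.7 4.0
   vertex 1.1 0.3 2.9
  endloop
 endfacet
 facet normal 0.441 -0.865 0.238
  outer loop
   vertex 1.6 0.5 2.7
   vertex 1.1 0.3 2.9
   vertex 2.3 0.5 1.4
  endloop
 endfacet
 facet normal 0.614 -0.692 0.379
  outer loop
   vertex 1.6 0.5 2.7
   vertex 4.8 2.3 0.8
   vertex 4.4 3.7 4.0
  endloop
 endfacet
 facet normal 0.603 -0.729 0.325
  outer loop
   vertex 1.6 0.5 2.7
   vertex 2.3 0.5 1.4
   vertex 4.8 2.3 0.8
  endloop
 endfacet
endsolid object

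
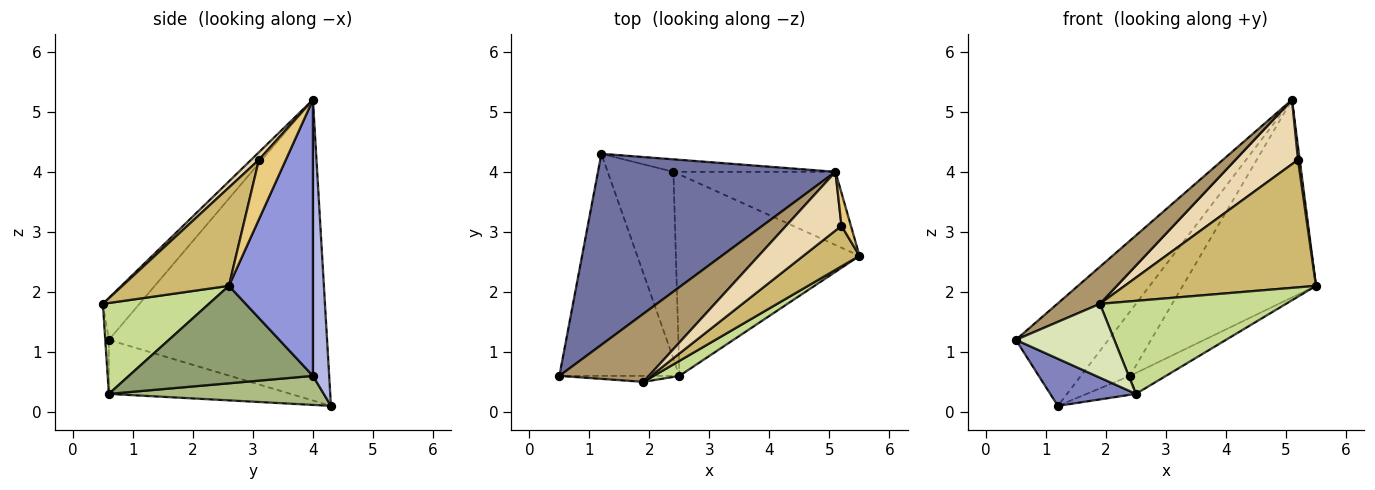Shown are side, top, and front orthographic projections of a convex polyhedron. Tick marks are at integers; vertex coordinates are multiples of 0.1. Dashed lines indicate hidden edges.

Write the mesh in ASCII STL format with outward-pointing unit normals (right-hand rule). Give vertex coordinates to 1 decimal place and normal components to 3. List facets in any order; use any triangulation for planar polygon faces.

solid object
 facet normal -0.745 0.316 0.588
  outer loop
   vertex 5.1 4.0 5.2
   vertex 1.2 4.3 0.1
   vertex 0.5 0.6 1.2
  endloop
 endfacet
 facet normal -0.403 -0.190 -0.895
  outer loop
   vertex 2.5 0.6 0.3
   vertex 0.5 0.6 1.2
   vertex 1.2 4.3 0.1
  endloop
 endfacet
 facet normal 0.509 0.807 -0.299
  outer loop
   vertex 2.4 4.0 0.6
   vertex 5.1 4.0 5.2
   vertex 5.5 2.6 2.1
  endloop
 endfacet
 facet normal 0.309 0.934 -0.181
  outer loop
   vertex 2.4 4.0 0.6
   vertex 1.2 4.3 0.1
   vertex 5.1 4.0 5.2
  endloop
 endfacet
 facet normal 0.467 0.091 -0.880
  outer loop
   vertex 2.4 4.0 0.6
   vertex 5.5 2.6 2.1
   vertex 2.5 0.6 0.3
  endloop
 endfacet
 facet normal 0.403 0.092 -0.911
  outer loop
   vertex 2.4 4.0 0.6
   vertex 2.5 0.6 0.3
   vertex 1.2 4.3 0.1
  endloop
 endfacet
 facet normal 0.490 -0.860 0.139
  outer loop
   vertex 1.9 0.5 1.8
   vertex 2.5 0.6 0.3
   vertex 5.5 2.6 2.1
  endloop
 endfacet
 facet normal -0.036 -0.996 -0.081
  outer loop
   vertex 1.9 0.5 1.8
   vertex 0.5 0.6 1.2
   vertex 2.5 0.6 0.3
  endloop
 endfacet
 facet normal -0.380 -0.442 0.813
  outer loop
   vertex 1.9 0.5 1.8
   vertex 5.1 4.0 5.2
   vertex 0.5 0.6 1.2
  endloop
 endfacet
 facet normal 0.469 -0.842 0.267
  outer loop
   vertex 5.2 3.1 4.2
   vertex 1.9 0.5 1.8
   vertex 5.5 2.6 2.1
  endloop
 endfacet
 facet normal 0.986 -0.064 0.156
  outer loop
   vertex 5.2 3.1 4.2
   vertex 5.5 2.6 2.1
   vertex 5.1 4.0 5.2
  endloop
 endfacet
 facet normal 0.091 -0.736 0.671
  outer loop
   vertex 5.2 3.1 4.2
   vertex 5.1 4.0 5.2
   vertex 1.9 0.5 1.8
  endloop
 endfacet
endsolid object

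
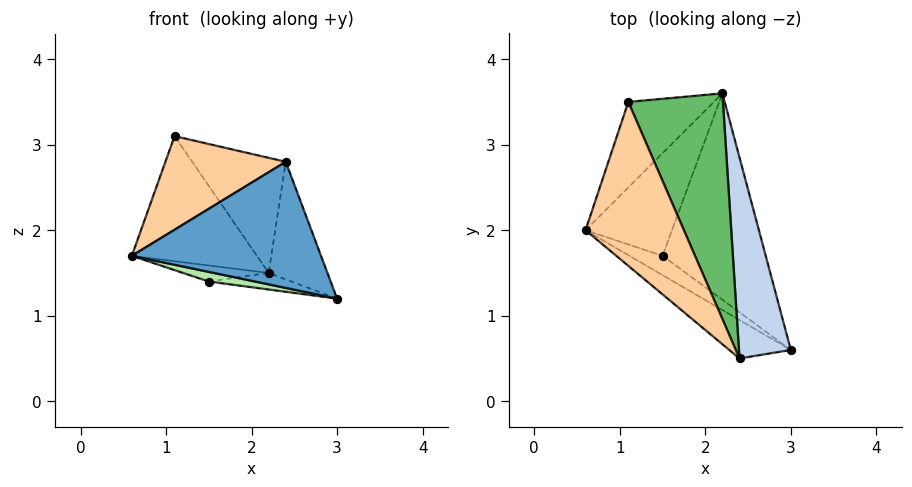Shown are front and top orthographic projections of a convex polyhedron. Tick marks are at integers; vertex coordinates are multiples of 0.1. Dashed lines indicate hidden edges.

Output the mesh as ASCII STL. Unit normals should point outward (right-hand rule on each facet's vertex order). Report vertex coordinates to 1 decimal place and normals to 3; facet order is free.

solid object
 facet normal -0.526 -0.813 -0.248
  outer loop
   vertex 2.4 0.5 2.8
   vertex 0.6 2.0 1.7
   vertex 3.0 0.6 1.2
  endloop
 endfacet
 facet normal 0.912 0.208 0.355
  outer loop
   vertex 2.4 0.5 2.8
   vertex 3.0 0.6 1.2
   vertex 2.2 3.6 1.5
  endloop
 endfacet
 facet normal -0.667 0.615 -0.420
  outer loop
   vertex 1.1 3.5 3.1
   vertex 2.2 3.6 1.5
   vertex 0.6 2.0 1.7
  endloop
 endfacet
 facet normal -0.686 -0.361 0.632
  outer loop
   vertex 1.1 3.5 3.1
   vertex 0.6 2.0 1.7
   vertex 2.4 0.5 2.8
  endloop
 endfacet
 facet normal 0.782 0.283 0.555
  outer loop
   vertex 1.1 3.5 3.1
   vertex 2.4 0.5 2.8
   vertex 2.2 3.6 1.5
  endloop
 endfacet
 facet normal -0.408 -0.408 -0.816
  outer loop
   vertex 1.5 1.7 1.4
   vertex 3.0 0.6 1.2
   vertex 0.6 2.0 1.7
  endloop
 endfacet
 facet normal -0.268 0.149 -0.952
  outer loop
   vertex 1.5 1.7 1.4
   vertex 0.6 2.0 1.7
   vertex 2.2 3.6 1.5
  endloop
 endfacet
 facet normal -0.074 0.080 -0.994
  outer loop
   vertex 1.5 1.7 1.4
   vertex 2.2 3.6 1.5
   vertex 3.0 0.6 1.2
  endloop
 endfacet
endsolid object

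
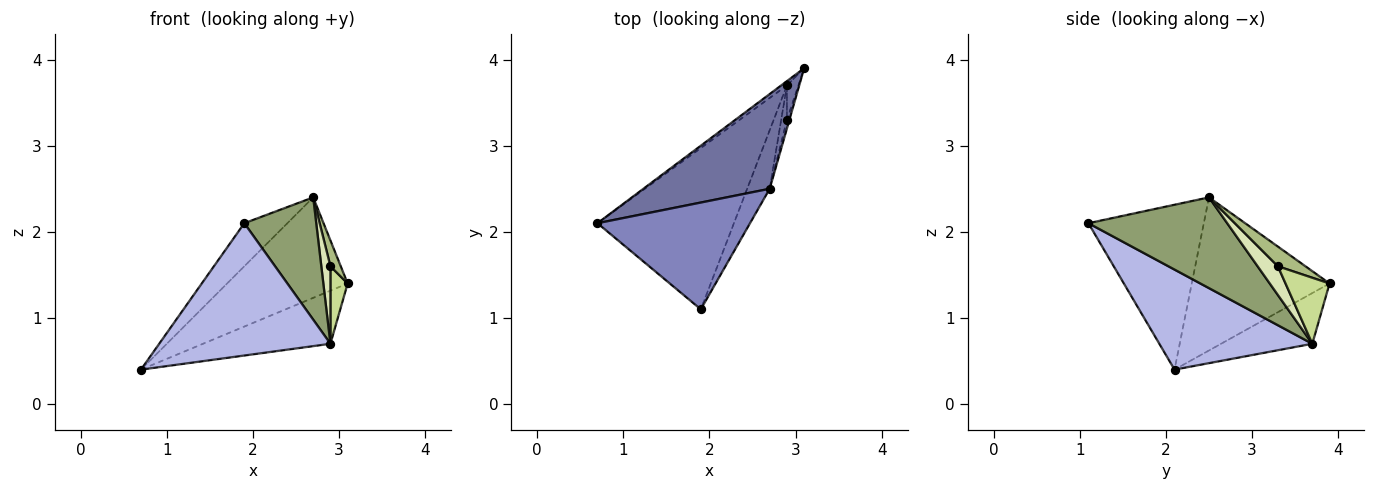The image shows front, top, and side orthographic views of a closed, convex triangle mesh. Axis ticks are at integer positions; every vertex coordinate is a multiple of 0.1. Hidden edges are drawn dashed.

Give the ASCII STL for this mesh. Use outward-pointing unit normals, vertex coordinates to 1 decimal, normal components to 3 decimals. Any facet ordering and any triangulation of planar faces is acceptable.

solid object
 facet normal -0.639 0.559 0.527
  outer loop
   vertex 2.7 2.5 2.4
   vertex 3.1 3.9 1.4
   vertex 0.7 2.1 0.4
  endloop
 endfacet
 facet normal -0.708 0.264 0.655
  outer loop
   vertex 2.7 2.5 2.4
   vertex 0.7 2.1 0.4
   vertex 1.9 1.1 2.1
  endloop
 endfacet
 facet normal -0.581 0.811 -0.066
  outer loop
   vertex 2.9 3.7 0.7
   vertex 0.7 2.1 0.4
   vertex 3.1 3.9 1.4
  endloop
 endfacet
 facet normal 0.493 -0.552 -0.673
  outer loop
   vertex 2.9 3.7 0.7
   vertex 1.9 1.1 2.1
   vertex 0.7 2.1 0.4
  endloop
 endfacet
 facet normal 0.867 -0.449 -0.215
  outer loop
   vertex 2.9 3.7 0.7
   vertex 2.7 2.5 2.4
   vertex 1.9 1.1 2.1
  endloop
 endfacet
 facet normal 0.930 -0.349 -0.116
  outer loop
   vertex 2.9 3.3 1.6
   vertex 3.1 3.9 1.4
   vertex 2.7 2.5 2.4
  endloop
 endfacet
 facet normal 0.919 -0.360 -0.160
  outer loop
   vertex 2.9 3.3 1.6
   vertex 2.9 3.7 0.7
   vertex 3.1 3.9 1.4
  endloop
 endfacet
 facet normal 0.897 -0.404 -0.179
  outer loop
   vertex 2.9 3.3 1.6
   vertex 2.7 2.5 2.4
   vertex 2.9 3.7 0.7
  endloop
 endfacet
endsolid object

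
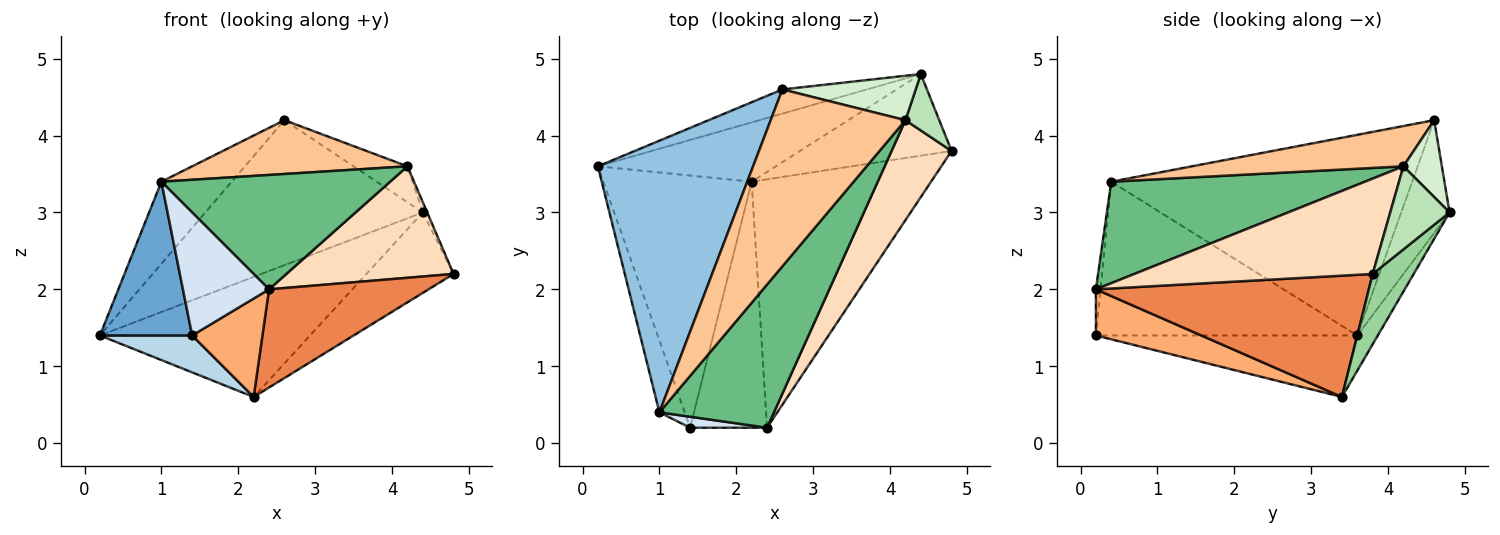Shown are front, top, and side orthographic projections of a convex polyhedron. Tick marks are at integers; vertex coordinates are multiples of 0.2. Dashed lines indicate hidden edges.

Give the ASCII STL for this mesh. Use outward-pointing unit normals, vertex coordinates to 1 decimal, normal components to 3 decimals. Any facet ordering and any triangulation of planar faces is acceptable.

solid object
 facet normal -0.932 -0.329 -0.153
  outer loop
   vertex 1.0 0.4 3.4
   vertex 0.2 3.6 1.4
   vertex 1.4 0.2 1.4
  endloop
 endfacet
 facet normal -0.778 0.182 0.602
  outer loop
   vertex 1.0 0.4 3.4
   vertex 2.6 4.6 4.2
   vertex 0.2 3.6 1.4
  endloop
 endfacet
 facet normal -0.380 -0.134 -0.915
  outer loop
   vertex 2.2 3.4 0.6
   vertex 1.4 0.2 1.4
   vertex 0.2 3.6 1.4
  endloop
 endfacet
 facet normal -0.053 -0.995 0.089
  outer loop
   vertex 2.4 0.2 2.0
   vertex 1.0 0.4 3.4
   vertex 1.4 0.2 1.4
  endloop
 endfacet
 facet normal 0.532 -0.311 -0.787
  outer loop
   vertex 2.4 0.2 2.0
   vertex 2.2 3.4 0.6
   vertex 4.8 3.8 2.2
  endloop
 endfacet
 facet normal 0.487 -0.324 -0.811
  outer loop
   vertex 2.4 0.2 2.0
   vertex 1.4 0.2 1.4
   vertex 2.2 3.4 0.6
  endloop
 endfacet
 facet normal 0.275 -0.280 0.920
  outer loop
   vertex 4.2 4.2 3.6
   vertex 2.6 4.6 4.2
   vertex 1.0 0.4 3.4
  endloop
 endfacet
 facet normal 0.728 -0.511 0.458
  outer loop
   vertex 4.2 4.2 3.6
   vertex 2.4 0.2 2.0
   vertex 4.8 3.8 2.2
  endloop
 endfacet
 facet normal 0.569 -0.513 0.642
  outer loop
   vertex 4.2 4.2 3.6
   vertex 1.0 0.4 3.4
   vertex 2.4 0.2 2.0
  endloop
 endfacet
 facet normal 0.314 0.667 -0.676
  outer loop
   vertex 4.4 4.8 3.0
   vertex 4.8 3.8 2.2
   vertex 2.2 3.4 0.6
  endloop
 endfacet
 facet normal 0.924 0.068 0.376
  outer loop
   vertex 4.4 4.8 3.0
   vertex 4.2 4.2 3.6
   vertex 4.8 3.8 2.2
  endloop
 endfacet
 facet normal 0.409 0.573 0.710
  outer loop
   vertex 4.4 4.8 3.0
   vertex 2.6 4.6 4.2
   vertex 4.2 4.2 3.6
  endloop
 endfacet
 facet normal -0.214 0.964 -0.161
  outer loop
   vertex 4.4 4.8 3.0
   vertex 0.2 3.6 1.4
   vertex 2.6 4.6 4.2
  endloop
 endfacet
 facet normal -0.087 0.893 -0.441
  outer loop
   vertex 4.4 4.8 3.0
   vertex 2.2 3.4 0.6
   vertex 0.2 3.6 1.4
  endloop
 endfacet
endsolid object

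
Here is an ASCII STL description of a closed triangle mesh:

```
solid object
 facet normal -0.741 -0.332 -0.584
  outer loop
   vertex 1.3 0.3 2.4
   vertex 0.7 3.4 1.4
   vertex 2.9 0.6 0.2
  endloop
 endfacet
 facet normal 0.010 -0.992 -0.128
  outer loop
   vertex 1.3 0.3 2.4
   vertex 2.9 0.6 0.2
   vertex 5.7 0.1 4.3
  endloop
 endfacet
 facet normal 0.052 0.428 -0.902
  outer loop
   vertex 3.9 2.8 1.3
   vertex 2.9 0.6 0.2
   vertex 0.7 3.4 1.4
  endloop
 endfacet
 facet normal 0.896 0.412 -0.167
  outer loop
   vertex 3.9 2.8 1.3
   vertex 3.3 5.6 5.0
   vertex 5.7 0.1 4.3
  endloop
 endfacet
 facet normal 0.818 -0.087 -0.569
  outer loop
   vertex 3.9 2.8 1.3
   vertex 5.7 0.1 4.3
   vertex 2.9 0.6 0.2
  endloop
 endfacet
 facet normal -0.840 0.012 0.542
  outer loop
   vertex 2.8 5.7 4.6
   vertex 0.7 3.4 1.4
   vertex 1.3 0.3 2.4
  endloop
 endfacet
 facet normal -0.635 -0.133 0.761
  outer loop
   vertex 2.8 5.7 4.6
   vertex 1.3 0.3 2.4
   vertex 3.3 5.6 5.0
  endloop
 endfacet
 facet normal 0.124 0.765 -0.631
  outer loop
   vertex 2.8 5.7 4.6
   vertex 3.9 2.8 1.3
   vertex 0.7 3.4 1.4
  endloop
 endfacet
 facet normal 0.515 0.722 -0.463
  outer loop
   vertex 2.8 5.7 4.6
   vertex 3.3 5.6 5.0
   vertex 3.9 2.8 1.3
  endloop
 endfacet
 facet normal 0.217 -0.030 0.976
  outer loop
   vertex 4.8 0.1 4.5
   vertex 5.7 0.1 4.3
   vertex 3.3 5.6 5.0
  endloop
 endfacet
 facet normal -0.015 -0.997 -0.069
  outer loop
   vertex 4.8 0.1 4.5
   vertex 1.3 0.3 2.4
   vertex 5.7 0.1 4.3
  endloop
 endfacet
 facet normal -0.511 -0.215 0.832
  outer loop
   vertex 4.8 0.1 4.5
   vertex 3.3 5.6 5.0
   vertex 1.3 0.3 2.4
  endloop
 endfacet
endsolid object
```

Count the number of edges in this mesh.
18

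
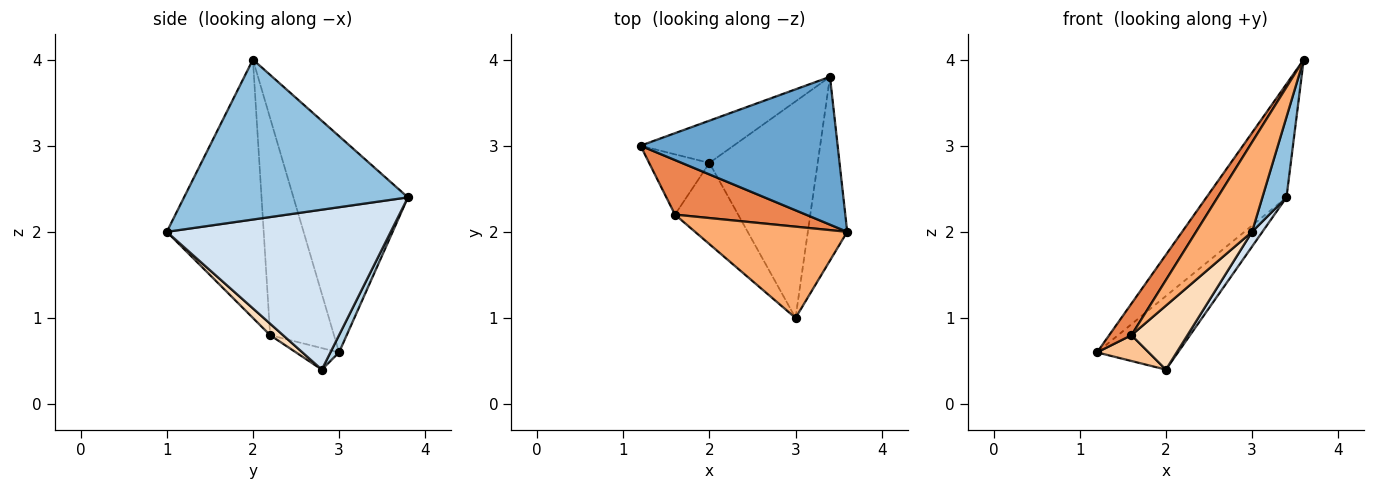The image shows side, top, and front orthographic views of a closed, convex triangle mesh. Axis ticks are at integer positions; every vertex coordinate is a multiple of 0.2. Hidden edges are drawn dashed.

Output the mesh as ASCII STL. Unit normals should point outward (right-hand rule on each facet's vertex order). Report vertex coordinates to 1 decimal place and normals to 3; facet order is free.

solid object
 facet normal -0.657 0.459 0.598
  outer loop
   vertex 3.4 3.8 2.4
   vertex 1.2 3.0 0.6
   vertex 3.6 2.0 4.0
  endloop
 endfacet
 facet normal 0.966 -0.104 -0.238
  outer loop
   vertex 3.0 1.0 2.0
   vertex 3.4 3.8 2.4
   vertex 3.6 2.0 4.0
  endloop
 endfacet
 facet normal 0.092 0.863 -0.496
  outer loop
   vertex 2.0 2.8 0.4
   vertex 1.2 3.0 0.6
   vertex 3.4 3.8 2.4
  endloop
 endfacet
 facet normal 0.828 -0.038 -0.560
  outer loop
   vertex 2.0 2.8 0.4
   vertex 3.4 3.8 2.4
   vertex 3.0 1.0 2.0
  endloop
 endfacet
 facet normal -0.820 -0.286 0.495
  outer loop
   vertex 1.6 2.2 0.8
   vertex 3.6 2.0 4.0
   vertex 1.2 3.0 0.6
  endloop
 endfacet
 facet normal -0.771 -0.446 0.454
  outer loop
   vertex 1.6 2.2 0.8
   vertex 3.0 1.0 2.0
   vertex 3.6 2.0 4.0
  endloop
 endfacet
 facet normal -0.312 -0.374 -0.873
  outer loop
   vertex 1.6 2.2 0.8
   vertex 1.2 3.0 0.6
   vertex 2.0 2.8 0.4
  endloop
 endfacet
 facet normal 0.141 -0.613 -0.778
  outer loop
   vertex 1.6 2.2 0.8
   vertex 2.0 2.8 0.4
   vertex 3.0 1.0 2.0
  endloop
 endfacet
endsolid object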